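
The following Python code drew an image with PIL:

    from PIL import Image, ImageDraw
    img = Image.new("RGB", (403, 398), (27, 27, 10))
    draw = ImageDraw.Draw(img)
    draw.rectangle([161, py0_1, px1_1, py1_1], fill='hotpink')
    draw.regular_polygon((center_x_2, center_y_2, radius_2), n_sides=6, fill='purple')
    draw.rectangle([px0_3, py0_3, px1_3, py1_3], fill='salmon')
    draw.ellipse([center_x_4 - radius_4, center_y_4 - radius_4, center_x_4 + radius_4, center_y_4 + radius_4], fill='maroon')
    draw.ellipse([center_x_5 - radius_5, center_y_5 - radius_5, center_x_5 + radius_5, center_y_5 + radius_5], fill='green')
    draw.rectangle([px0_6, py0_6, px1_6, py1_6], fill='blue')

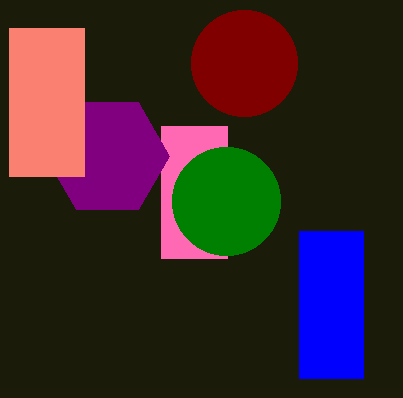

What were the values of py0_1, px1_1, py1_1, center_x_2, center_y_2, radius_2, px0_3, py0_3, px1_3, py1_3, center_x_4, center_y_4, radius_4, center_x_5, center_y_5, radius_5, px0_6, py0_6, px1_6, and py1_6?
py0_1 = 126
px1_1 = 227
py1_1 = 258
center_x_2 = 107
center_y_2 = 156
radius_2 = 62
px0_3 = 9
py0_3 = 28
px1_3 = 84
py1_3 = 176
center_x_4 = 244
center_y_4 = 63
radius_4 = 53
center_x_5 = 226
center_y_5 = 201
radius_5 = 54
px0_6 = 299
py0_6 = 231
px1_6 = 363
py1_6 = 378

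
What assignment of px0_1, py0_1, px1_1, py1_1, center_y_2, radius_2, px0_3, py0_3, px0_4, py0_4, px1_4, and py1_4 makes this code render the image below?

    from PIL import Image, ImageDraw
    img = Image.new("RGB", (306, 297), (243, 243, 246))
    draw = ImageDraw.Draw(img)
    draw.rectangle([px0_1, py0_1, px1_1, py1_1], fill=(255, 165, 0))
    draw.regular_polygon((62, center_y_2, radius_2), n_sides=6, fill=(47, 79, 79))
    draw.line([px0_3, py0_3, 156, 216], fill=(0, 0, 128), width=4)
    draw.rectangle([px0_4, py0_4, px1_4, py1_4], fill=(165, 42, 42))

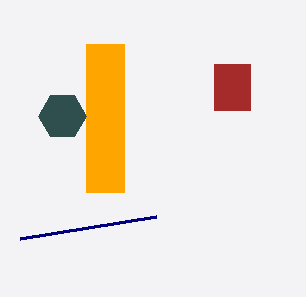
px0_1 = 86, py0_1 = 44, px1_1 = 124, py1_1 = 192, center_y_2 = 116, radius_2 = 24, px0_3 = 20, py0_3 = 238, px0_4 = 214, py0_4 = 64, px1_4 = 250, py1_4 = 110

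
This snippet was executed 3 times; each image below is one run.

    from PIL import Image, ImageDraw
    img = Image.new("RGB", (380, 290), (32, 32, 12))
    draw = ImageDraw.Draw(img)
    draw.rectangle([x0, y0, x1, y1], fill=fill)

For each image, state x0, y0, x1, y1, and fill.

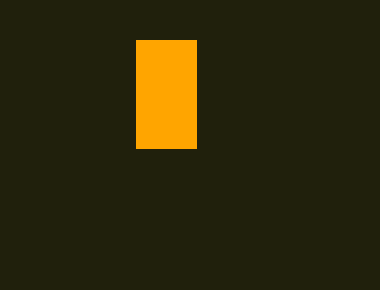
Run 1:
x0 = 136; y0 = 40; x1 = 196; y1 = 148; fill = 'orange'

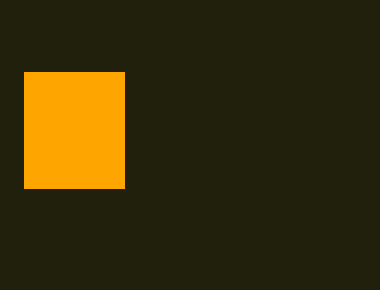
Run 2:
x0 = 24
y0 = 72
x1 = 124
y1 = 188
fill = 'orange'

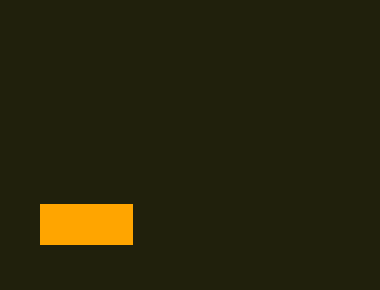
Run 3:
x0 = 40; y0 = 204; x1 = 132; y1 = 244; fill = 'orange'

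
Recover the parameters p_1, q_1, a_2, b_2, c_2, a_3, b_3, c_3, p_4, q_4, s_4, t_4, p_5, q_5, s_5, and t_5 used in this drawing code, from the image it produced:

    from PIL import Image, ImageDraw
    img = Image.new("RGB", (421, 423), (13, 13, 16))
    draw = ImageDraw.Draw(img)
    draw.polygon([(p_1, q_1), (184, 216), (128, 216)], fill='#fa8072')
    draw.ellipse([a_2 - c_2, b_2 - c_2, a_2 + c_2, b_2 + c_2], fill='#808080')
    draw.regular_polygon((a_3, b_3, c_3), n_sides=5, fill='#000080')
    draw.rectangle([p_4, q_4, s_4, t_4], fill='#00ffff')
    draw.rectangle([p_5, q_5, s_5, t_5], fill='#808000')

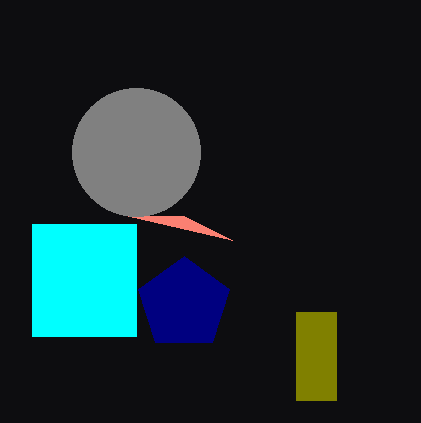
p_1 = 232, q_1 = 240, a_2 = 136, b_2 = 152, c_2 = 64, a_3 = 184, b_3 = 304, c_3 = 48, p_4 = 32, q_4 = 224, s_4 = 136, t_4 = 336, p_5 = 296, q_5 = 312, s_5 = 336, t_5 = 400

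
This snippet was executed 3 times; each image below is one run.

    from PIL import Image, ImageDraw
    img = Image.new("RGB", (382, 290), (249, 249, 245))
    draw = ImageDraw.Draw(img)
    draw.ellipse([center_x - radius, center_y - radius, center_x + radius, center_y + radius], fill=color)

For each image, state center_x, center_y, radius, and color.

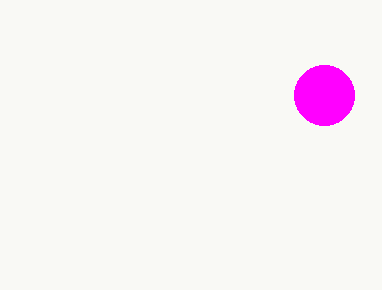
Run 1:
center_x = 324; center_y = 95; radius = 30; color = 'magenta'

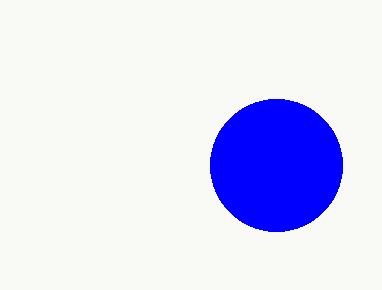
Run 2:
center_x = 276
center_y = 165
radius = 66
color = 'blue'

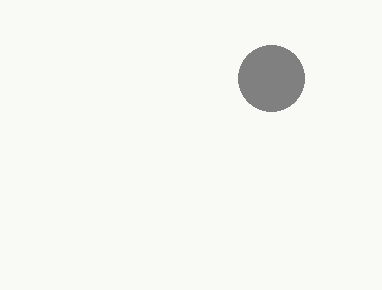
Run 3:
center_x = 271; center_y = 78; radius = 33; color = 'gray'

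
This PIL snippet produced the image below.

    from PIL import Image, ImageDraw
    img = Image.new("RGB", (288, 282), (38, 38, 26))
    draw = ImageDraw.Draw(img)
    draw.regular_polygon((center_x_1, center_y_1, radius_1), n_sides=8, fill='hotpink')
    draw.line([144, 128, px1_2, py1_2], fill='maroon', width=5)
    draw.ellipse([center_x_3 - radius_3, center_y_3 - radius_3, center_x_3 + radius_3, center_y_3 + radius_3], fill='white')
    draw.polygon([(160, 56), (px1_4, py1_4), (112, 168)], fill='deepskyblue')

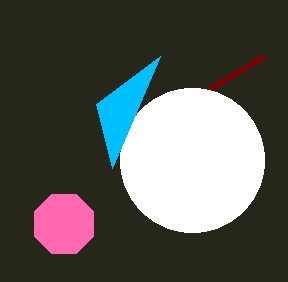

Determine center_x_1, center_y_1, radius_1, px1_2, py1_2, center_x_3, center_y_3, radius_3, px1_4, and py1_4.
center_x_1 = 64; center_y_1 = 224; radius_1 = 32; px1_2 = 264; py1_2 = 56; center_x_3 = 192; center_y_3 = 160; radius_3 = 72; px1_4 = 96; py1_4 = 104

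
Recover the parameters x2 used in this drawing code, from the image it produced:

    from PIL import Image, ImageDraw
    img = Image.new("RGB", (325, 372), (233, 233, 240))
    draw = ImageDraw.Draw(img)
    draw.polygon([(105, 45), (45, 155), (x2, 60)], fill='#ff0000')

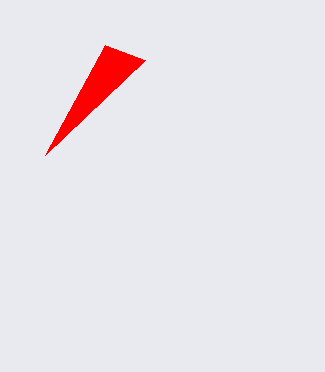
x2 = 145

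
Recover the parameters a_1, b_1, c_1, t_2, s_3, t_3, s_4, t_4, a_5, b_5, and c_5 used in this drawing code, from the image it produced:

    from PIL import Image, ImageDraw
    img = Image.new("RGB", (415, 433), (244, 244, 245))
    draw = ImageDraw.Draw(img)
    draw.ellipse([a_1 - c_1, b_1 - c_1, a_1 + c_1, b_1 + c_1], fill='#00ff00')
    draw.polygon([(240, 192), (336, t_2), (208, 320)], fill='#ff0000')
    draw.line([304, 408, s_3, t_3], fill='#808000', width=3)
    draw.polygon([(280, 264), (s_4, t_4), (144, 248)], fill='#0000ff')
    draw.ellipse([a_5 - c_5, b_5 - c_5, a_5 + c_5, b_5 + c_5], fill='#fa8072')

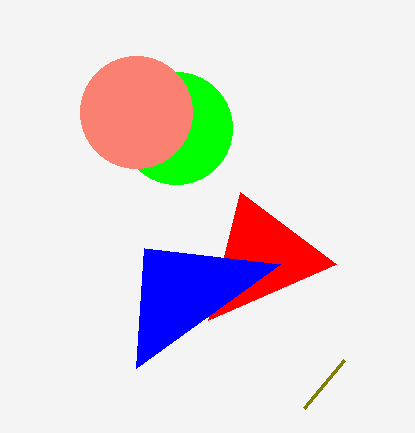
a_1 = 176
b_1 = 128
c_1 = 56
t_2 = 264
s_3 = 344
t_3 = 360
s_4 = 136
t_4 = 368
a_5 = 136
b_5 = 112
c_5 = 56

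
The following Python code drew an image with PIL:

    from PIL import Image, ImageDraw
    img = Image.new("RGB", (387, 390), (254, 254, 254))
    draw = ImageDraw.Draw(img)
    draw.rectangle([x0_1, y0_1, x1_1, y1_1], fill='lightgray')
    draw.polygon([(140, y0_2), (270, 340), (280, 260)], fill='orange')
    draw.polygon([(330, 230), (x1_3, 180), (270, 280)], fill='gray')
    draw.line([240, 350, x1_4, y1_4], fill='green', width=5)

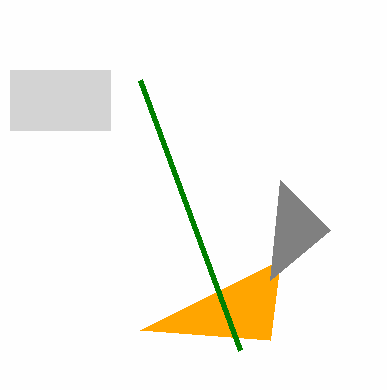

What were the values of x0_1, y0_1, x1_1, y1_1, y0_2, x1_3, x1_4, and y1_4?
x0_1 = 10
y0_1 = 70
x1_1 = 110
y1_1 = 130
y0_2 = 330
x1_3 = 280
x1_4 = 140
y1_4 = 80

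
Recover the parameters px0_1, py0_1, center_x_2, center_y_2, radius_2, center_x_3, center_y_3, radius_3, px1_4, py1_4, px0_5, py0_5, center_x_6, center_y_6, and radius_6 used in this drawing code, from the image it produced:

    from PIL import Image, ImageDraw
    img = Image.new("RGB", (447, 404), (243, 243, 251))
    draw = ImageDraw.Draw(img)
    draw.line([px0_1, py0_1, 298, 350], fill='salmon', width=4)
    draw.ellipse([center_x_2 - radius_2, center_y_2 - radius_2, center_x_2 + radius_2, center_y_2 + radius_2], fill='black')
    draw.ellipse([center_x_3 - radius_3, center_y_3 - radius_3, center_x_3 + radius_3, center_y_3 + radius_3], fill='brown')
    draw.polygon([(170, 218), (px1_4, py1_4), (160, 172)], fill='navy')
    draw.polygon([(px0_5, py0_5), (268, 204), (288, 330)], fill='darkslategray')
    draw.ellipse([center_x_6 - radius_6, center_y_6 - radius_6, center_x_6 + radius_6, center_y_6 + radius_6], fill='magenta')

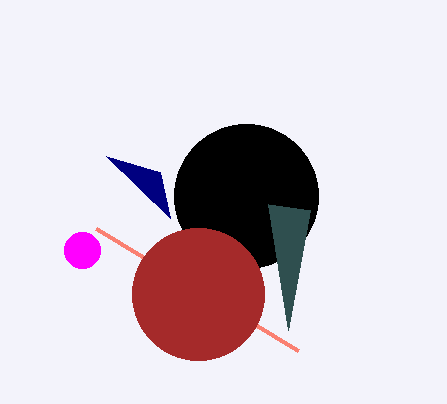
px0_1 = 96; py0_1 = 228; center_x_2 = 246; center_y_2 = 196; radius_2 = 72; center_x_3 = 198; center_y_3 = 294; radius_3 = 66; px1_4 = 106; py1_4 = 156; px0_5 = 310; py0_5 = 210; center_x_6 = 82; center_y_6 = 250; radius_6 = 18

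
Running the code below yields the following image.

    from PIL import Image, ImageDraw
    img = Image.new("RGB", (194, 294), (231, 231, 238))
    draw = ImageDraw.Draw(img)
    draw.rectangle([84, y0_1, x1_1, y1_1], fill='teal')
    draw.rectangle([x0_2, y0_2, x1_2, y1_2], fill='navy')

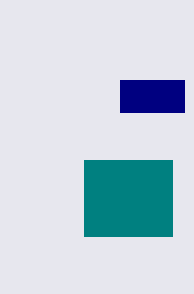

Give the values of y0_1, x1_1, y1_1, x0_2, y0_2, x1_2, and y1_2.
y0_1 = 160; x1_1 = 172; y1_1 = 236; x0_2 = 120; y0_2 = 80; x1_2 = 184; y1_2 = 112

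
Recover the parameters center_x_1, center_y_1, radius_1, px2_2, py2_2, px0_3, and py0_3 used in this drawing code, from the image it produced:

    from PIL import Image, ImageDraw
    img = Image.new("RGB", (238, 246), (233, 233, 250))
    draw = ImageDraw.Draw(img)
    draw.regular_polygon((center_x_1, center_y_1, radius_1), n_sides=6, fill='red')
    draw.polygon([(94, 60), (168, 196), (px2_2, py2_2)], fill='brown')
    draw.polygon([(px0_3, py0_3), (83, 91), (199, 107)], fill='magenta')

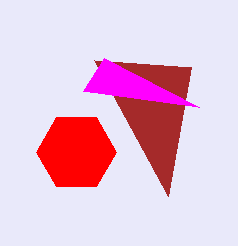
center_x_1 = 76, center_y_1 = 152, radius_1 = 40, px2_2 = 191, py2_2 = 67, px0_3 = 104, py0_3 = 58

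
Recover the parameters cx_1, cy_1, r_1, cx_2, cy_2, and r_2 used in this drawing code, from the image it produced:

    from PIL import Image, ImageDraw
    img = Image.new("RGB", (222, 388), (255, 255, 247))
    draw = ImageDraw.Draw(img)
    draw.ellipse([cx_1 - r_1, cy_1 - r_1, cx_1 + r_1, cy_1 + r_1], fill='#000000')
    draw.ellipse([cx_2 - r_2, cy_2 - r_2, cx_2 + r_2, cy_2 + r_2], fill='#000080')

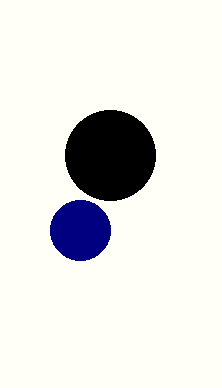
cx_1 = 110; cy_1 = 155; r_1 = 45; cx_2 = 80; cy_2 = 230; r_2 = 30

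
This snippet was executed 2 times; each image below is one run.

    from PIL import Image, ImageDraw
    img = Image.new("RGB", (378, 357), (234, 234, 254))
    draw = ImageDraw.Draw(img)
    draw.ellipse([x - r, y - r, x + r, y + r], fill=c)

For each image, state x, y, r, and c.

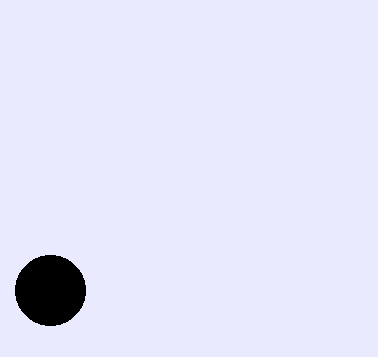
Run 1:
x = 50; y = 290; r = 35; c = 'black'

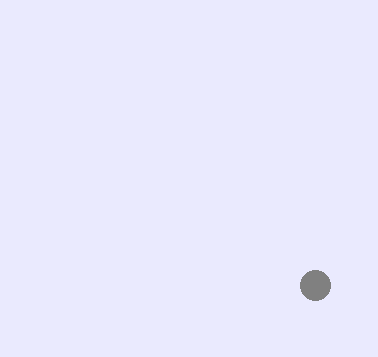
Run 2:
x = 315
y = 285
r = 15
c = 'gray'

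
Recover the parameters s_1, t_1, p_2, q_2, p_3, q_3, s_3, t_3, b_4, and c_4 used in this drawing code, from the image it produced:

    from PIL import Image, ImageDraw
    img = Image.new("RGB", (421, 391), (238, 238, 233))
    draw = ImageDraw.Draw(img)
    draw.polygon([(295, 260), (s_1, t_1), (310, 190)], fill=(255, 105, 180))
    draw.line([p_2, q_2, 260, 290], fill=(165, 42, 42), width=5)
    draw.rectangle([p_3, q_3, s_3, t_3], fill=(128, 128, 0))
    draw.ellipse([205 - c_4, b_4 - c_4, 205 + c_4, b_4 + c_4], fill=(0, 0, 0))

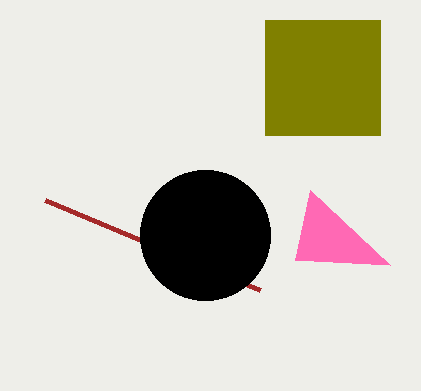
s_1 = 390, t_1 = 265, p_2 = 45, q_2 = 200, p_3 = 265, q_3 = 20, s_3 = 380, t_3 = 135, b_4 = 235, c_4 = 65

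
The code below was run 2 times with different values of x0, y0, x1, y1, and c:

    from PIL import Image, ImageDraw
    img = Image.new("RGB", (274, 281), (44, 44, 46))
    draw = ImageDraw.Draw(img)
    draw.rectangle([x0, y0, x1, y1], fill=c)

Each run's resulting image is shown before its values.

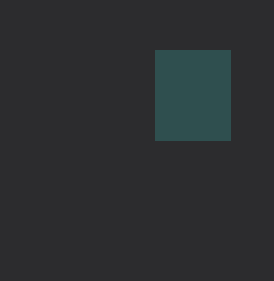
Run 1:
x0 = 155; y0 = 50; x1 = 230; y1 = 140; c = 'darkslategray'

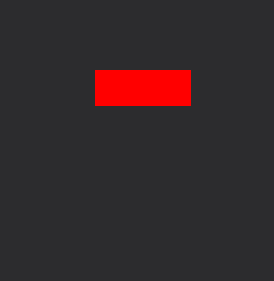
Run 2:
x0 = 95
y0 = 70
x1 = 190
y1 = 105
c = 'red'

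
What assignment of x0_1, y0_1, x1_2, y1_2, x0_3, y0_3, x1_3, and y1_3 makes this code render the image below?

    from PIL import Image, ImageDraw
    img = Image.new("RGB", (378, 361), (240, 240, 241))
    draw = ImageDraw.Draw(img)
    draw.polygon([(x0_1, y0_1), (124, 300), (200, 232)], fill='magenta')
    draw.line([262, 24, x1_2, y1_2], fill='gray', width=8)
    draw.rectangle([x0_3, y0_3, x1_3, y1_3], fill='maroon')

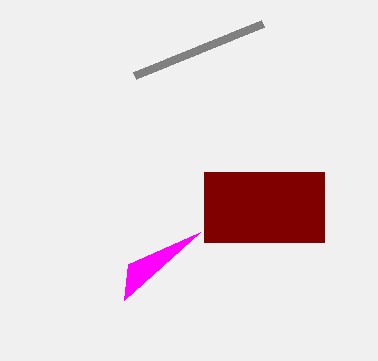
x0_1 = 128; y0_1 = 264; x1_2 = 134; y1_2 = 76; x0_3 = 204; y0_3 = 172; x1_3 = 324; y1_3 = 242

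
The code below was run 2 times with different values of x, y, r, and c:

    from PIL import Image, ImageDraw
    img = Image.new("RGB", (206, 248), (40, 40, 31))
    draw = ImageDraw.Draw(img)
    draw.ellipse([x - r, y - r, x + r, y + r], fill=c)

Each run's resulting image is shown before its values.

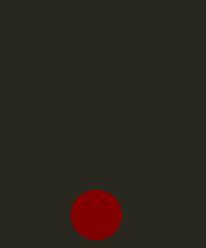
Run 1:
x = 95
y = 214
r = 25
c = 'maroon'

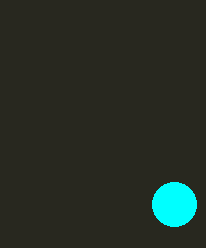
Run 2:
x = 174
y = 204
r = 22
c = 'cyan'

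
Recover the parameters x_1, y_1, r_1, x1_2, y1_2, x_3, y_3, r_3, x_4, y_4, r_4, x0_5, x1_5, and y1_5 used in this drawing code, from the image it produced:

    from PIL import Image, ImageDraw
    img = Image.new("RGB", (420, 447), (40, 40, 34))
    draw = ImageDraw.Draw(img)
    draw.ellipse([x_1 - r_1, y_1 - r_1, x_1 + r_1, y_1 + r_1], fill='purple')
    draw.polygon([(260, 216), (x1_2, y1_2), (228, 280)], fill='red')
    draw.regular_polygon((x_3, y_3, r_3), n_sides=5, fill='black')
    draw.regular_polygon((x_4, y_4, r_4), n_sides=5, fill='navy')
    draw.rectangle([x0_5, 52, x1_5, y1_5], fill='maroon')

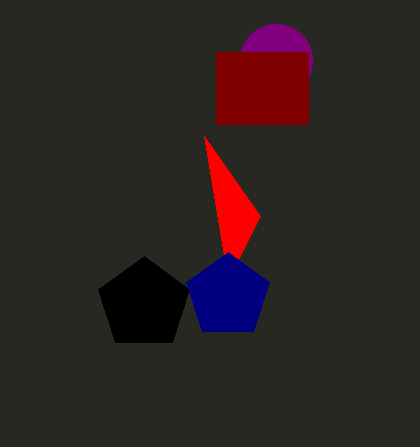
x_1 = 276
y_1 = 60
r_1 = 36
x1_2 = 204
y1_2 = 136
x_3 = 144
y_3 = 304
r_3 = 48
x_4 = 228
y_4 = 296
r_4 = 44
x0_5 = 216
x1_5 = 308
y1_5 = 124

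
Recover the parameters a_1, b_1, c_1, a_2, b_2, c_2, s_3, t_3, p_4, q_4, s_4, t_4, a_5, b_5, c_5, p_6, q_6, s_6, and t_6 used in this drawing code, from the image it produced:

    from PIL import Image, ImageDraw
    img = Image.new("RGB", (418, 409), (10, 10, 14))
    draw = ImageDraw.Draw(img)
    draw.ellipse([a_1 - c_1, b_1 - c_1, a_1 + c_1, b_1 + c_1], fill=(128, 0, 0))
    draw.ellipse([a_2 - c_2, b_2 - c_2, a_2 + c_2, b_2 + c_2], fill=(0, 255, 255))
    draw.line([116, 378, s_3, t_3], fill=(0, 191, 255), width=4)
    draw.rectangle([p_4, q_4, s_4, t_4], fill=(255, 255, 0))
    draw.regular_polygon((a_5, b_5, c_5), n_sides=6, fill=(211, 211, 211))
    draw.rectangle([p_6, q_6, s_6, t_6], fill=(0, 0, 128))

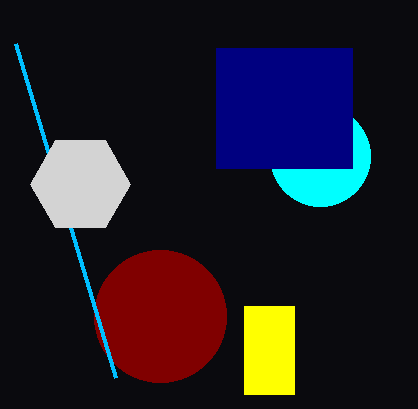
a_1 = 160, b_1 = 316, c_1 = 66, a_2 = 320, b_2 = 156, c_2 = 50, s_3 = 16, t_3 = 44, p_4 = 244, q_4 = 306, s_4 = 294, t_4 = 394, a_5 = 80, b_5 = 184, c_5 = 50, p_6 = 216, q_6 = 48, s_6 = 352, t_6 = 168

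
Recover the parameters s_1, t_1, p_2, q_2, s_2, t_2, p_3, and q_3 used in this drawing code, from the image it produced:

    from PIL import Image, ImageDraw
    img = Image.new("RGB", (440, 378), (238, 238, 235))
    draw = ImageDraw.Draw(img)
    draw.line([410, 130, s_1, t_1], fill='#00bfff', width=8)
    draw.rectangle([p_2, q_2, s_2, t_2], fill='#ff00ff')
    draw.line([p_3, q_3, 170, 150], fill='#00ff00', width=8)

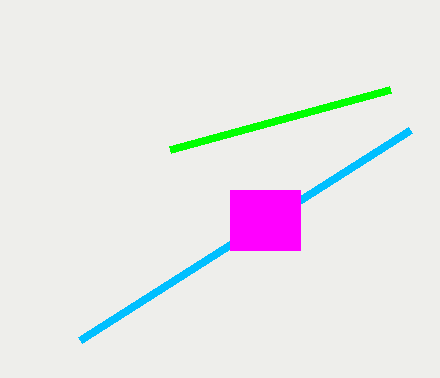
s_1 = 80, t_1 = 340, p_2 = 230, q_2 = 190, s_2 = 300, t_2 = 250, p_3 = 390, q_3 = 90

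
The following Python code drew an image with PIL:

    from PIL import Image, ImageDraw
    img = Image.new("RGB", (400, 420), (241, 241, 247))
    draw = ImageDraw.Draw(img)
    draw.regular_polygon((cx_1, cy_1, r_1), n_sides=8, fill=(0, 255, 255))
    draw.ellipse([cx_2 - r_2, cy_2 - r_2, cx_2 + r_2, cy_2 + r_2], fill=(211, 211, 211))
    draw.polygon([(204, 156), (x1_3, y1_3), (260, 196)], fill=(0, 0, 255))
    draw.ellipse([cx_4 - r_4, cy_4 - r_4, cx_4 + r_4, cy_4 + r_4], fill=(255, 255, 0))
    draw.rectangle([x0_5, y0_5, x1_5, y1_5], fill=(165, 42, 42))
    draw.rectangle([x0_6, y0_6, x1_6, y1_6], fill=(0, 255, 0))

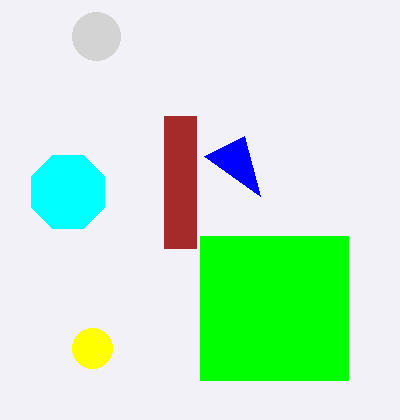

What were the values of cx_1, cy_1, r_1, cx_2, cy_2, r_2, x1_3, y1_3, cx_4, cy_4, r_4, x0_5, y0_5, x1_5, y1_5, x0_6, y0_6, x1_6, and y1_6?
cx_1 = 68; cy_1 = 192; r_1 = 40; cx_2 = 96; cy_2 = 36; r_2 = 24; x1_3 = 244; y1_3 = 136; cx_4 = 92; cy_4 = 348; r_4 = 20; x0_5 = 164; y0_5 = 116; x1_5 = 196; y1_5 = 248; x0_6 = 200; y0_6 = 236; x1_6 = 348; y1_6 = 380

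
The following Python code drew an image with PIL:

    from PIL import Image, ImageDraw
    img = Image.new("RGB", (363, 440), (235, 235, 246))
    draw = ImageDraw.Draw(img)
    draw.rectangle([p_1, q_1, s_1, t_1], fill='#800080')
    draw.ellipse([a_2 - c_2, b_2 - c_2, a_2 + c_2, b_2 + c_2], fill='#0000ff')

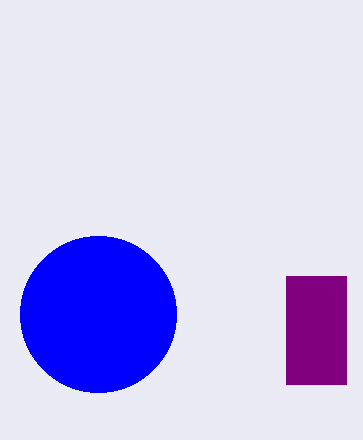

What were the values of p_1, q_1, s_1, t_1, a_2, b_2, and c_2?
p_1 = 286
q_1 = 276
s_1 = 346
t_1 = 384
a_2 = 98
b_2 = 314
c_2 = 78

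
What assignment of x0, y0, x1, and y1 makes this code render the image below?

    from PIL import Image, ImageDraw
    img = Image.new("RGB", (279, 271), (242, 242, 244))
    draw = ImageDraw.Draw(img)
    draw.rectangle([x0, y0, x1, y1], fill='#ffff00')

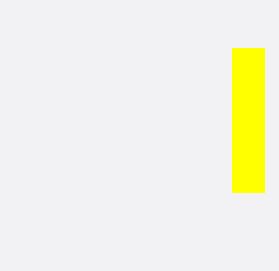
x0 = 232
y0 = 48
x1 = 264
y1 = 192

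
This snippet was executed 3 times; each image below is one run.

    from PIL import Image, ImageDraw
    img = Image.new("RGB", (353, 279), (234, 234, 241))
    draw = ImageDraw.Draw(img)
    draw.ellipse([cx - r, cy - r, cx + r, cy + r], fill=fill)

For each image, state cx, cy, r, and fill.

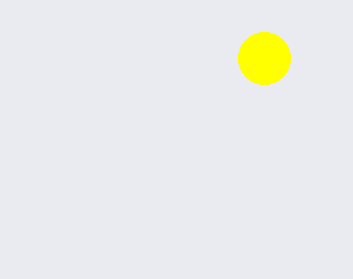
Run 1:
cx = 264; cy = 58; r = 26; fill = 'yellow'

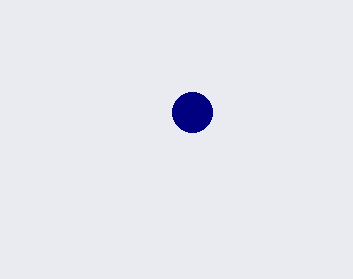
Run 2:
cx = 192, cy = 112, r = 20, fill = 'navy'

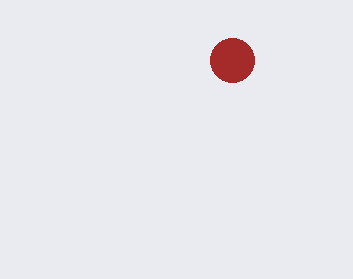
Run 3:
cx = 232, cy = 60, r = 22, fill = 'brown'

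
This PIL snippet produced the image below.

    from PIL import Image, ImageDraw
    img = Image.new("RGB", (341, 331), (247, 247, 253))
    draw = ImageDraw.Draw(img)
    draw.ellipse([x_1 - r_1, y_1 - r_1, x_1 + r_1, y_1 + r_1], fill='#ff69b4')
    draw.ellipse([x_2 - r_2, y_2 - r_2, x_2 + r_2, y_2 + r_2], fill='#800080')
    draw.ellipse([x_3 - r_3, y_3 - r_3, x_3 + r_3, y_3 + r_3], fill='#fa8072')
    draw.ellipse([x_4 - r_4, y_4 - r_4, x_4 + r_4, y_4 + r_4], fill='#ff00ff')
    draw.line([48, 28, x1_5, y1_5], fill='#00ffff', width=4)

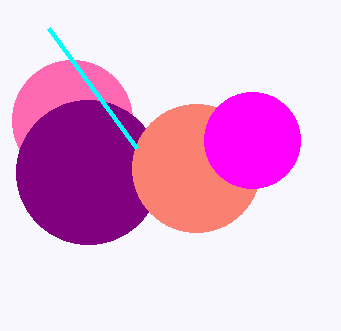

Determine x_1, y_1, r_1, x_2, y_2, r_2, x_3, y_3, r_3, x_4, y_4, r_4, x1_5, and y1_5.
x_1 = 72; y_1 = 120; r_1 = 60; x_2 = 88; y_2 = 172; r_2 = 72; x_3 = 196; y_3 = 168; r_3 = 64; x_4 = 252; y_4 = 140; r_4 = 48; x1_5 = 136; y1_5 = 148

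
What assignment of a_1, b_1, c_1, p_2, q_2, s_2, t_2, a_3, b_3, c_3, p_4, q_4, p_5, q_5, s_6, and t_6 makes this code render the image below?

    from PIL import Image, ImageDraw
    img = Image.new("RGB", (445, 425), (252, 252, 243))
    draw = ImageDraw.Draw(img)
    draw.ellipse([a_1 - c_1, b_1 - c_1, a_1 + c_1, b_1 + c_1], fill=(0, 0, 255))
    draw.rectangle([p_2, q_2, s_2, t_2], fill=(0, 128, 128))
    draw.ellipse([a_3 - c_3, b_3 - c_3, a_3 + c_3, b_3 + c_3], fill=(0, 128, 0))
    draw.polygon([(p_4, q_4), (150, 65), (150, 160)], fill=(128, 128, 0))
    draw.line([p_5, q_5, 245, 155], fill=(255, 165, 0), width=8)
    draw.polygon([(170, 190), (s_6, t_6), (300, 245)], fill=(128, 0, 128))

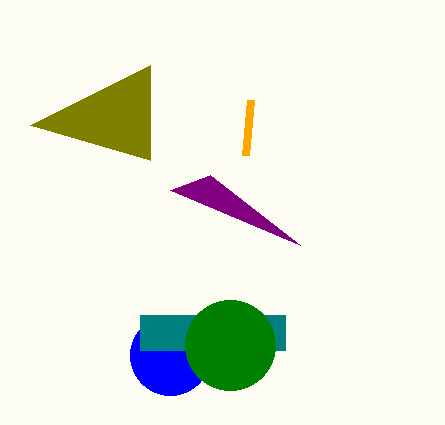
a_1 = 170
b_1 = 355
c_1 = 40
p_2 = 140
q_2 = 315
s_2 = 285
t_2 = 350
a_3 = 230
b_3 = 345
c_3 = 45
p_4 = 30
q_4 = 125
p_5 = 250
q_5 = 100
s_6 = 210
t_6 = 175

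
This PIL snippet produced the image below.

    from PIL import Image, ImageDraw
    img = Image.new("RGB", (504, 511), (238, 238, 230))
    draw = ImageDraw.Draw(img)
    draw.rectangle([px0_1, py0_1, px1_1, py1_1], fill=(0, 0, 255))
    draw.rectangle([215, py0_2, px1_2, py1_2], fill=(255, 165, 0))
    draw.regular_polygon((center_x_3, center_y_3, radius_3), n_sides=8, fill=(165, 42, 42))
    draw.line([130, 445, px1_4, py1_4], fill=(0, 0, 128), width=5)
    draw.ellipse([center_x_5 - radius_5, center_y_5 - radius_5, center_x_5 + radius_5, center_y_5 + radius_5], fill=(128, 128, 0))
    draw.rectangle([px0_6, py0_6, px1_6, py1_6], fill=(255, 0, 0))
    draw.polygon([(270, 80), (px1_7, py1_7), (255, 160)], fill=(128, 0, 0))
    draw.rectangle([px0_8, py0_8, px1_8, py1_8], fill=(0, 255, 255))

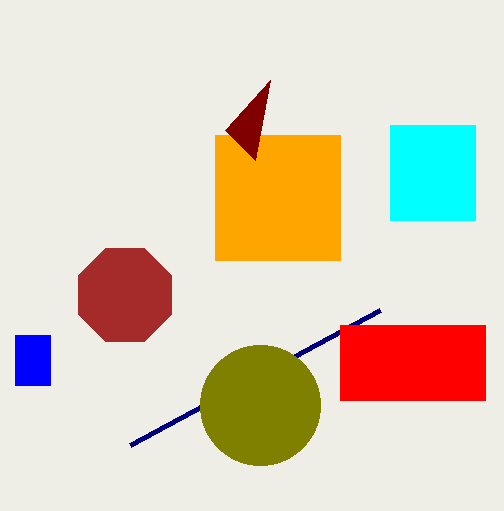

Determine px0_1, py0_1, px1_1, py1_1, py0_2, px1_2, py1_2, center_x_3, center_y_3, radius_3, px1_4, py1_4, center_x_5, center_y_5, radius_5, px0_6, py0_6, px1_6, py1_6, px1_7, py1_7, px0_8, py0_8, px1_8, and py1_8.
px0_1 = 15, py0_1 = 335, px1_1 = 50, py1_1 = 385, py0_2 = 135, px1_2 = 340, py1_2 = 260, center_x_3 = 125, center_y_3 = 295, radius_3 = 50, px1_4 = 380, py1_4 = 310, center_x_5 = 260, center_y_5 = 405, radius_5 = 60, px0_6 = 340, py0_6 = 325, px1_6 = 485, py1_6 = 400, px1_7 = 225, py1_7 = 130, px0_8 = 390, py0_8 = 125, px1_8 = 475, py1_8 = 220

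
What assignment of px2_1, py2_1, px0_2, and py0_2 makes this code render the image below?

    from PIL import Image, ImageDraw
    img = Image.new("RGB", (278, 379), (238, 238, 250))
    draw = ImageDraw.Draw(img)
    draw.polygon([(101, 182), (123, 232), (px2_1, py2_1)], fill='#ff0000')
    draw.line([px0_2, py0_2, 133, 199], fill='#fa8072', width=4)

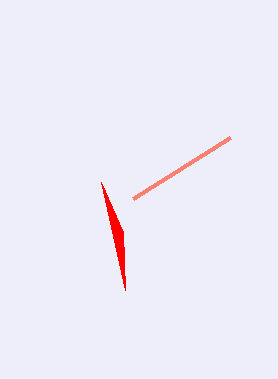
px2_1 = 125; py2_1 = 290; px0_2 = 230; py0_2 = 138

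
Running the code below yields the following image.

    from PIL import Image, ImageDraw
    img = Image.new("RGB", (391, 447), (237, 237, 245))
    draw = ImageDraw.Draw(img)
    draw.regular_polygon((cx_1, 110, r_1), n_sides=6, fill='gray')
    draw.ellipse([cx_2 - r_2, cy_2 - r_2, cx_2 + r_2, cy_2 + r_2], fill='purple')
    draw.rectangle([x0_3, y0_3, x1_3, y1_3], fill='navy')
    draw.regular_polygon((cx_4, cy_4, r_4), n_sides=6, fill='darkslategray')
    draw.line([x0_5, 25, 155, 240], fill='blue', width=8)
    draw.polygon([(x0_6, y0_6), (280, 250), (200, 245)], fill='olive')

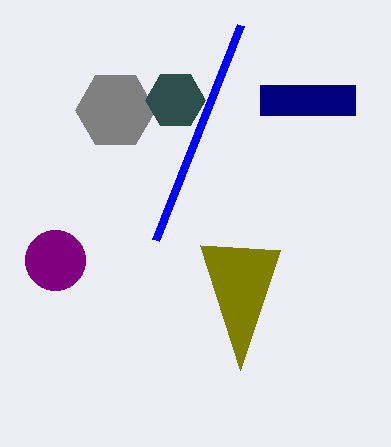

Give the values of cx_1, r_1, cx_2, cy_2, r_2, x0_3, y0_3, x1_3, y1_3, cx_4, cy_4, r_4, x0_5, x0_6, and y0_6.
cx_1 = 115
r_1 = 40
cx_2 = 55
cy_2 = 260
r_2 = 30
x0_3 = 260
y0_3 = 85
x1_3 = 355
y1_3 = 115
cx_4 = 175
cy_4 = 100
r_4 = 30
x0_5 = 240
x0_6 = 240
y0_6 = 370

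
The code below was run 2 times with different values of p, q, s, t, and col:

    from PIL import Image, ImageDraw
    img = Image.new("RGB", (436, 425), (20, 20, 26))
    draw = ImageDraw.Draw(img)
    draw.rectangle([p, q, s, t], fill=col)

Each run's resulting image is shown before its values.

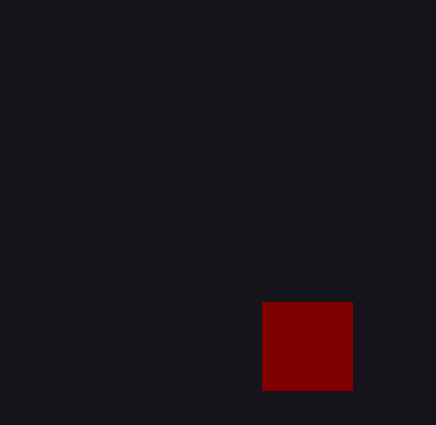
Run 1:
p = 262
q = 302
s = 352
t = 390
col = 'maroon'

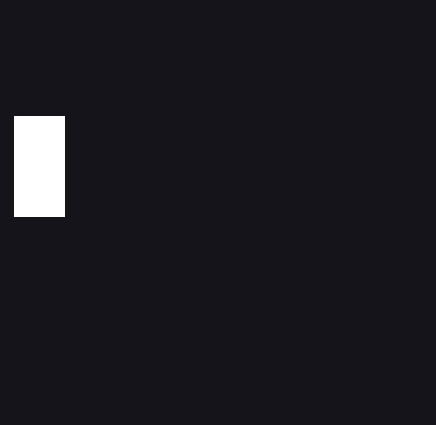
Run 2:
p = 14, q = 116, s = 64, t = 216, col = 'white'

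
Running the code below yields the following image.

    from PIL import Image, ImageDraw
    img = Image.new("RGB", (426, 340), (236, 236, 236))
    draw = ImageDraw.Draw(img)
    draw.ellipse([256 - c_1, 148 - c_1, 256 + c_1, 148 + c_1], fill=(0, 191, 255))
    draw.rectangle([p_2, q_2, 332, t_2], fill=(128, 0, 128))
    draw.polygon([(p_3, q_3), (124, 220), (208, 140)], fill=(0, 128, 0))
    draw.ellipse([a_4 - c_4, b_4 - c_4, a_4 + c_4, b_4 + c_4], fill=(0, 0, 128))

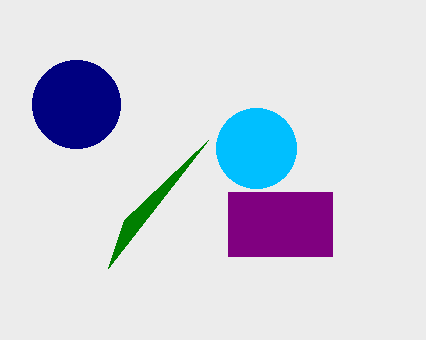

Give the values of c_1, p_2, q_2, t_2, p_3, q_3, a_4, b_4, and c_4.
c_1 = 40
p_2 = 228
q_2 = 192
t_2 = 256
p_3 = 108
q_3 = 268
a_4 = 76
b_4 = 104
c_4 = 44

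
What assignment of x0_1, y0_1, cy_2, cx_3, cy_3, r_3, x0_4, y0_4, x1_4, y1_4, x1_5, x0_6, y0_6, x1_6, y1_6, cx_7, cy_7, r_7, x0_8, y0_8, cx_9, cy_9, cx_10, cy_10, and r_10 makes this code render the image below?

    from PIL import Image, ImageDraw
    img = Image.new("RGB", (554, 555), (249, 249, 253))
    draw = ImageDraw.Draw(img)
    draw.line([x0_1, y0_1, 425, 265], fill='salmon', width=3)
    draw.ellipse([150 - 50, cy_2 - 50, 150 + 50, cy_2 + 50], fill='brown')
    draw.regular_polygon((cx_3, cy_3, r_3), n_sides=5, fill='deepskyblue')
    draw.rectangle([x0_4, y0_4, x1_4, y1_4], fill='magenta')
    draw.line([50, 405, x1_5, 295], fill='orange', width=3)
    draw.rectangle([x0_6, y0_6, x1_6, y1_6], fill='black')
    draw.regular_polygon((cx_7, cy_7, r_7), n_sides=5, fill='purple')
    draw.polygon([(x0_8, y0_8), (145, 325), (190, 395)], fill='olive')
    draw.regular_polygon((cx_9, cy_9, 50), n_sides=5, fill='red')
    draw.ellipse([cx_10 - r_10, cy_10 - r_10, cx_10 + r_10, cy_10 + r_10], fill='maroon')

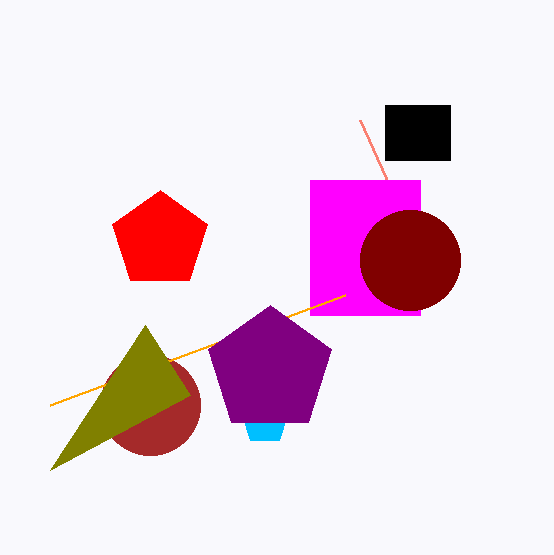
x0_1 = 360, y0_1 = 120, cy_2 = 405, cx_3 = 265, cy_3 = 420, r_3 = 25, x0_4 = 310, y0_4 = 180, x1_4 = 420, y1_4 = 315, x1_5 = 345, x0_6 = 385, y0_6 = 105, x1_6 = 450, y1_6 = 160, cx_7 = 270, cy_7 = 370, r_7 = 65, x0_8 = 50, y0_8 = 470, cx_9 = 160, cy_9 = 240, cx_10 = 410, cy_10 = 260, r_10 = 50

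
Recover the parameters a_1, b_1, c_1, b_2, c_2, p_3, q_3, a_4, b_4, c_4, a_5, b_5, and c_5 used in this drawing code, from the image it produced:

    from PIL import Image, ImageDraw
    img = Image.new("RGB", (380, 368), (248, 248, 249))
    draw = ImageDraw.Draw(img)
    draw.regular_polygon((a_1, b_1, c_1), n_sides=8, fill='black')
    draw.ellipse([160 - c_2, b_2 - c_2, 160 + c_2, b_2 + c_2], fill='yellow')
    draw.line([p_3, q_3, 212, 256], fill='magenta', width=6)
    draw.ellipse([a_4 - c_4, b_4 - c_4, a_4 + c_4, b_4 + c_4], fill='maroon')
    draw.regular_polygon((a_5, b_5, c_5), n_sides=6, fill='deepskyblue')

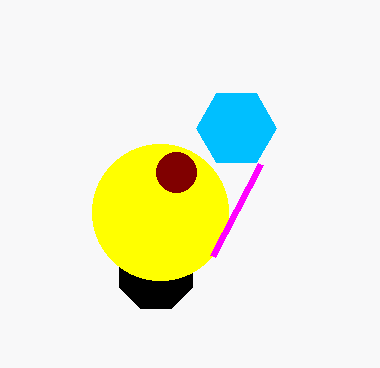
a_1 = 156; b_1 = 272; c_1 = 40; b_2 = 212; c_2 = 68; p_3 = 260; q_3 = 164; a_4 = 176; b_4 = 172; c_4 = 20; a_5 = 236; b_5 = 128; c_5 = 40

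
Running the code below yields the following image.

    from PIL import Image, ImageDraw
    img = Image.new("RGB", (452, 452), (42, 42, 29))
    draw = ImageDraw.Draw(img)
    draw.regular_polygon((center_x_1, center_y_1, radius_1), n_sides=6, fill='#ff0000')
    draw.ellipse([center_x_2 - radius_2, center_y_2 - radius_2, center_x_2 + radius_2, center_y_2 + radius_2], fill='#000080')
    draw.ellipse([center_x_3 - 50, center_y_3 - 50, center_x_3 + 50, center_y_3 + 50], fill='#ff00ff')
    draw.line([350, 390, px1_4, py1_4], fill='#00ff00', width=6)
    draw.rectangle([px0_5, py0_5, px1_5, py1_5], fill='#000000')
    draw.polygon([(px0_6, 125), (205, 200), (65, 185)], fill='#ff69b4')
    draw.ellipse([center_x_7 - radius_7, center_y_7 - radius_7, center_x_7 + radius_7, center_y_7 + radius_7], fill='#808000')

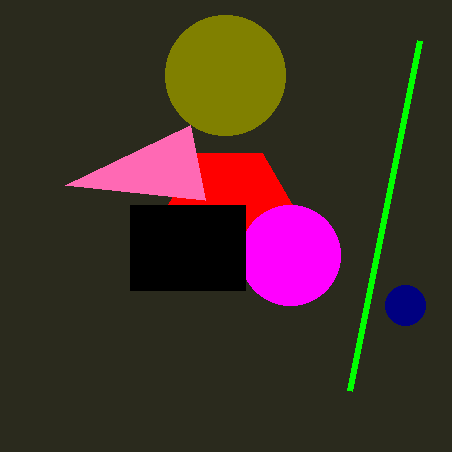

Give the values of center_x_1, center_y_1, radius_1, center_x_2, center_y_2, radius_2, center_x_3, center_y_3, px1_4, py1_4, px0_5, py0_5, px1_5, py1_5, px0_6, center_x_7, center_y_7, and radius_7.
center_x_1 = 230, center_y_1 = 210, radius_1 = 65, center_x_2 = 405, center_y_2 = 305, radius_2 = 20, center_x_3 = 290, center_y_3 = 255, px1_4 = 420, py1_4 = 40, px0_5 = 130, py0_5 = 205, px1_5 = 245, py1_5 = 290, px0_6 = 190, center_x_7 = 225, center_y_7 = 75, radius_7 = 60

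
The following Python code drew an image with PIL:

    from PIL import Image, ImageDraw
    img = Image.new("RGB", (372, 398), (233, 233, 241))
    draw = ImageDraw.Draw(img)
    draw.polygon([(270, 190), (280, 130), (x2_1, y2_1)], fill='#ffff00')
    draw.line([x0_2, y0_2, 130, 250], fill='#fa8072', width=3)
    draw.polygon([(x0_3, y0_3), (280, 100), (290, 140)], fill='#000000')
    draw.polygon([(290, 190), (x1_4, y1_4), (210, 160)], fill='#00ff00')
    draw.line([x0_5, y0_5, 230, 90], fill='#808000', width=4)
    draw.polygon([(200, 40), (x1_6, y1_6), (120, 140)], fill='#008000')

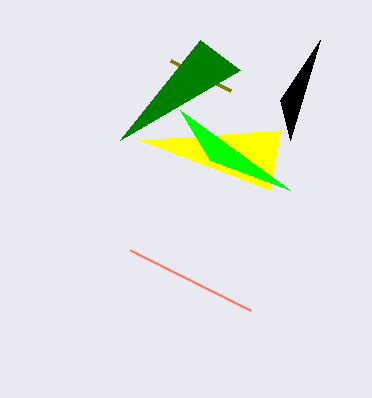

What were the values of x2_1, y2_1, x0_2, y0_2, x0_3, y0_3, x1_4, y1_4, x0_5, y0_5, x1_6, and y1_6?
x2_1 = 140
y2_1 = 140
x0_2 = 250
y0_2 = 310
x0_3 = 320
y0_3 = 40
x1_4 = 180
y1_4 = 110
x0_5 = 170
y0_5 = 60
x1_6 = 240
y1_6 = 70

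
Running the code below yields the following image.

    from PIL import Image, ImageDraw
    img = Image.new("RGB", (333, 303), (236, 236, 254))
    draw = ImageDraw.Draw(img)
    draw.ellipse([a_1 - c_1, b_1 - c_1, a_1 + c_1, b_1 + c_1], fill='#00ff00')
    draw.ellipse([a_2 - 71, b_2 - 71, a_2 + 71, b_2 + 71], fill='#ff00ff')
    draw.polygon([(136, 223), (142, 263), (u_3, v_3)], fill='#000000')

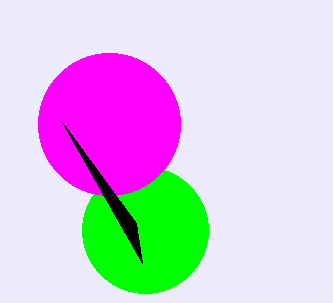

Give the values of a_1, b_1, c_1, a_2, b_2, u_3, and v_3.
a_1 = 145
b_1 = 230
c_1 = 63
a_2 = 109
b_2 = 124
u_3 = 62
v_3 = 122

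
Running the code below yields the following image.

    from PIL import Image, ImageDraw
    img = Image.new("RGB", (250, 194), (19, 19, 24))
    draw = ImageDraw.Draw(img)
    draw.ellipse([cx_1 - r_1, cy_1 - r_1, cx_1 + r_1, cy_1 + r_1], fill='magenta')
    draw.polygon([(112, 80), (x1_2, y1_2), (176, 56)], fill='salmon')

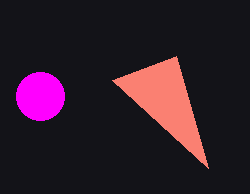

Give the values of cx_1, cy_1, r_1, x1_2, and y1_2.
cx_1 = 40; cy_1 = 96; r_1 = 24; x1_2 = 208; y1_2 = 168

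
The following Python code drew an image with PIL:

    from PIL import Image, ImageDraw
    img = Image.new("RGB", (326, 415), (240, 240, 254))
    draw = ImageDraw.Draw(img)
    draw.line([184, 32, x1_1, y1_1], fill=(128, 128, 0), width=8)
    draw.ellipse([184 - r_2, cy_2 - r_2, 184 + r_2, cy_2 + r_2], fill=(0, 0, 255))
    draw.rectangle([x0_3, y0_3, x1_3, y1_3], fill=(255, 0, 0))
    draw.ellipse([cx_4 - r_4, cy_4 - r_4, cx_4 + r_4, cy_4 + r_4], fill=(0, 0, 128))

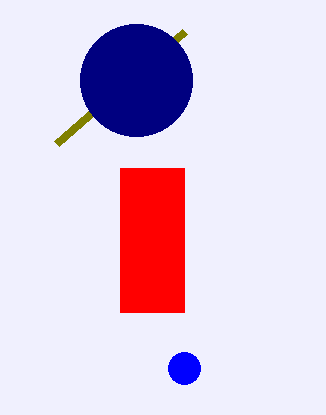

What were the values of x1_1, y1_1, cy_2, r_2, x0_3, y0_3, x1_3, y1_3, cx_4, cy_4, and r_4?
x1_1 = 56; y1_1 = 144; cy_2 = 368; r_2 = 16; x0_3 = 120; y0_3 = 168; x1_3 = 184; y1_3 = 312; cx_4 = 136; cy_4 = 80; r_4 = 56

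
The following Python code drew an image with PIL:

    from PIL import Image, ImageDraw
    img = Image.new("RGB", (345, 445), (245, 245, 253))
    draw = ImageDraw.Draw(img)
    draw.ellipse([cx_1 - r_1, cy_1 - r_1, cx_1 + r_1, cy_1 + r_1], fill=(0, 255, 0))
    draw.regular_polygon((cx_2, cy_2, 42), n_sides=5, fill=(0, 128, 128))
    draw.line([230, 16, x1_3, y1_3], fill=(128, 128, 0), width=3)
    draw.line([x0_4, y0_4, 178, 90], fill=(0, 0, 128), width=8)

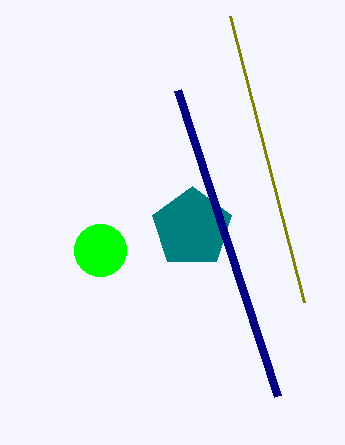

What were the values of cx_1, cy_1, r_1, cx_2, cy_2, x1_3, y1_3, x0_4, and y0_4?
cx_1 = 100; cy_1 = 250; r_1 = 26; cx_2 = 192; cy_2 = 228; x1_3 = 304; y1_3 = 302; x0_4 = 278; y0_4 = 396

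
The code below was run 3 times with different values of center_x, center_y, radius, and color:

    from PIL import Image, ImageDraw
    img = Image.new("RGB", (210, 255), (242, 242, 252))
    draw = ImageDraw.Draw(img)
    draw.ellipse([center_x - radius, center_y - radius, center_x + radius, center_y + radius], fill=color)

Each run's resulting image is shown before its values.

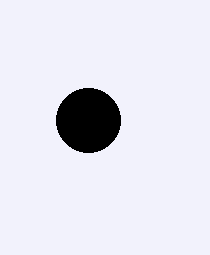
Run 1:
center_x = 88, center_y = 120, radius = 32, color = 'black'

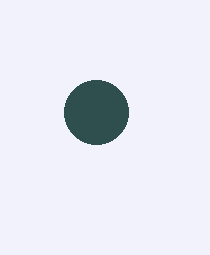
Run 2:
center_x = 96; center_y = 112; radius = 32; color = 'darkslategray'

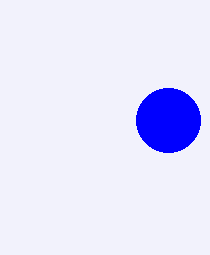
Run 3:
center_x = 168, center_y = 120, radius = 32, color = 'blue'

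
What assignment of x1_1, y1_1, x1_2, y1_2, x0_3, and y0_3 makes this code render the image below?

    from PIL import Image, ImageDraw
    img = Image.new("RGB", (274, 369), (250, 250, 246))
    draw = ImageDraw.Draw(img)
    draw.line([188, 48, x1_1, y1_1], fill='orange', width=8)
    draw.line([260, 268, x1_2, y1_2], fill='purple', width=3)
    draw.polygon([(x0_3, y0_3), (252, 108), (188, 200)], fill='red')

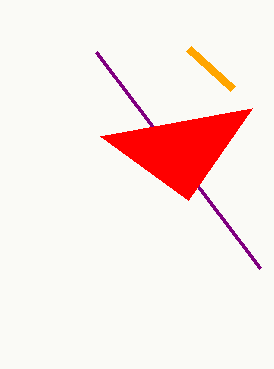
x1_1 = 232, y1_1 = 88, x1_2 = 96, y1_2 = 52, x0_3 = 100, y0_3 = 136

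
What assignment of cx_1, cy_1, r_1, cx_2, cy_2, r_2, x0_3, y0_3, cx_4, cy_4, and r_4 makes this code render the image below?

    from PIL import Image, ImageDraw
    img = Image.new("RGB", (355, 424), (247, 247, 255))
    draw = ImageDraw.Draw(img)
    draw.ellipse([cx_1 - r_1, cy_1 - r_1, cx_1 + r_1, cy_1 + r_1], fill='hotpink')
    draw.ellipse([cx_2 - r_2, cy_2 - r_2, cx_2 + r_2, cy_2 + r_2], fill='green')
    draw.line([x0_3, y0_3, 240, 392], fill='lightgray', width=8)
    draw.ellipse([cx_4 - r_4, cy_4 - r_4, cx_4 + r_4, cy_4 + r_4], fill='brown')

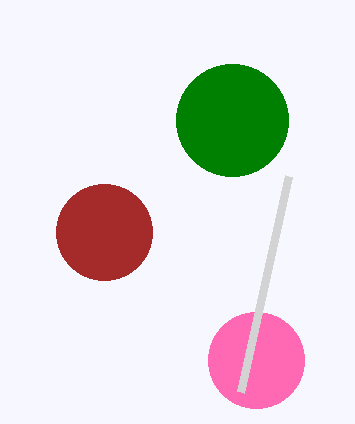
cx_1 = 256; cy_1 = 360; r_1 = 48; cx_2 = 232; cy_2 = 120; r_2 = 56; x0_3 = 288; y0_3 = 176; cx_4 = 104; cy_4 = 232; r_4 = 48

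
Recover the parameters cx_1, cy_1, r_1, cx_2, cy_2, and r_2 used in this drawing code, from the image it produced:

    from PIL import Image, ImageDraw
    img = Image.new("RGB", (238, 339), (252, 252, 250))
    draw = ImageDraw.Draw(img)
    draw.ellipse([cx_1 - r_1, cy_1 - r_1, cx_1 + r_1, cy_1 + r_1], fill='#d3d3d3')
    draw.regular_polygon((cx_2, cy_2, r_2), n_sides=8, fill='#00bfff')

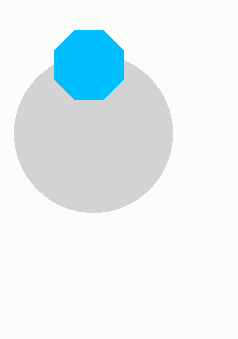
cx_1 = 93
cy_1 = 133
r_1 = 79
cx_2 = 89
cy_2 = 65
r_2 = 37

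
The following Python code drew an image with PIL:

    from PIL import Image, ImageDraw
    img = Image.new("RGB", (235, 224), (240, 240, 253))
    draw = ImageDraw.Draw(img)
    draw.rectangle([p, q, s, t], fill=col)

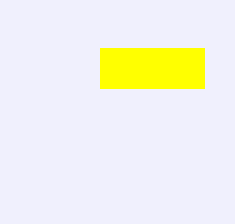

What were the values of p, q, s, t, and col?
p = 100
q = 48
s = 204
t = 88
col = 'yellow'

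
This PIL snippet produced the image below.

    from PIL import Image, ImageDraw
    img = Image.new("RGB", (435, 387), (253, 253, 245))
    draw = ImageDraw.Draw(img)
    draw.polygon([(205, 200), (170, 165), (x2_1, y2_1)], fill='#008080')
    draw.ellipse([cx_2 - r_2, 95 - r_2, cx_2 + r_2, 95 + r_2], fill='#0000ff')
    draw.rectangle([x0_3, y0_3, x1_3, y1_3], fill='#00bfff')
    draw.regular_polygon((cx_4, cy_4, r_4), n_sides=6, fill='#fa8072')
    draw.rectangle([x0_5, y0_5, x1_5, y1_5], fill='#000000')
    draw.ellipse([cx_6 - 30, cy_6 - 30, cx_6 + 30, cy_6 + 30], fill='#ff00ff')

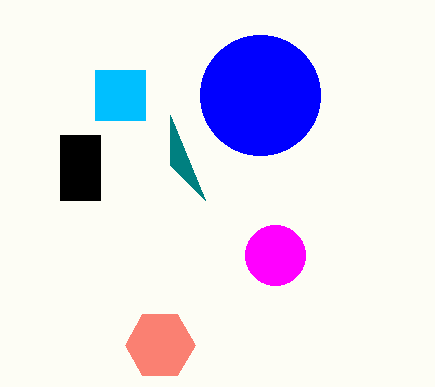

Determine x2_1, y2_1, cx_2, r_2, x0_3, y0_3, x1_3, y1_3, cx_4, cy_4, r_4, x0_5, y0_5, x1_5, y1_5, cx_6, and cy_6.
x2_1 = 170, y2_1 = 115, cx_2 = 260, r_2 = 60, x0_3 = 95, y0_3 = 70, x1_3 = 145, y1_3 = 120, cx_4 = 160, cy_4 = 345, r_4 = 35, x0_5 = 60, y0_5 = 135, x1_5 = 100, y1_5 = 200, cx_6 = 275, cy_6 = 255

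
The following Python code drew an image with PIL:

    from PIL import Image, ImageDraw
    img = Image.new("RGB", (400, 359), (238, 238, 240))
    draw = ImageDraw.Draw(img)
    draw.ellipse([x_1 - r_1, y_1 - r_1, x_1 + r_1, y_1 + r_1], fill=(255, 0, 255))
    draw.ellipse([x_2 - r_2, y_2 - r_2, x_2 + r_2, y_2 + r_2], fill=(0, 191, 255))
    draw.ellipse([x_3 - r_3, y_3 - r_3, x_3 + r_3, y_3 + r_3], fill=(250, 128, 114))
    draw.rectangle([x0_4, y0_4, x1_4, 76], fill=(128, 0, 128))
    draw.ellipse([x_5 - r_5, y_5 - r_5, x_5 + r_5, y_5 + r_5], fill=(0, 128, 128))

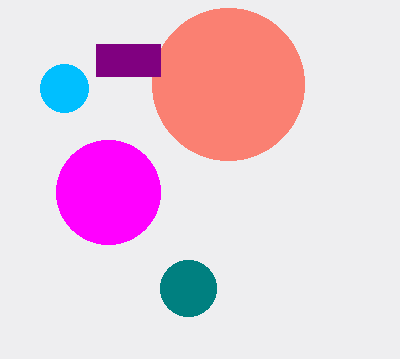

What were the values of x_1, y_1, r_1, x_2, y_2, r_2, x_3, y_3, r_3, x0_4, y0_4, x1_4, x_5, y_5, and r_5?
x_1 = 108; y_1 = 192; r_1 = 52; x_2 = 64; y_2 = 88; r_2 = 24; x_3 = 228; y_3 = 84; r_3 = 76; x0_4 = 96; y0_4 = 44; x1_4 = 160; x_5 = 188; y_5 = 288; r_5 = 28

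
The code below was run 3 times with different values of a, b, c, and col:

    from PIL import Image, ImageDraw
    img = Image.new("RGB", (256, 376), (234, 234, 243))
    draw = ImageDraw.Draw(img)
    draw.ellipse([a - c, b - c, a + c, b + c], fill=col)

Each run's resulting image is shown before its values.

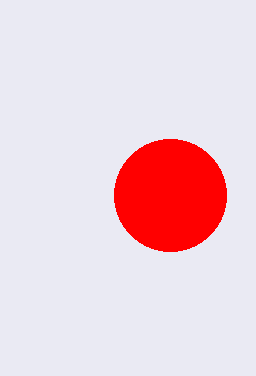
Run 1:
a = 170, b = 195, c = 56, col = 'red'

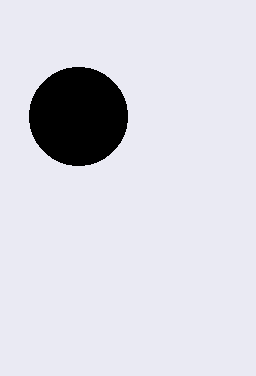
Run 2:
a = 78; b = 116; c = 49; col = 'black'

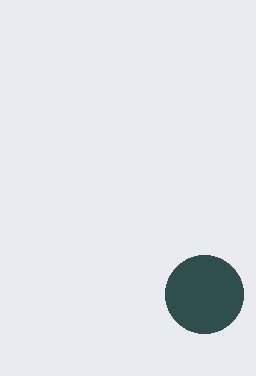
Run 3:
a = 204
b = 294
c = 39
col = 'darkslategray'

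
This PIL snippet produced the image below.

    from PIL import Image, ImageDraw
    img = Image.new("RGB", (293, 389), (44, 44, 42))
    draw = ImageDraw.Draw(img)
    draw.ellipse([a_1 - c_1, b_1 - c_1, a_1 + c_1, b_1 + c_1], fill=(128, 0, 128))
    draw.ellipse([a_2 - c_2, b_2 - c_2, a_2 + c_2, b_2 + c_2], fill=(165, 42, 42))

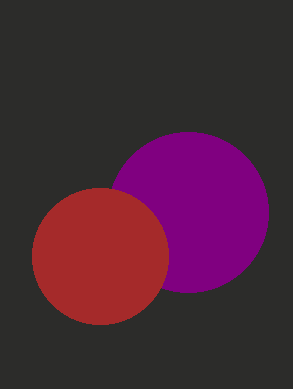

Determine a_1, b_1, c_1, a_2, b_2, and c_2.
a_1 = 188, b_1 = 212, c_1 = 80, a_2 = 100, b_2 = 256, c_2 = 68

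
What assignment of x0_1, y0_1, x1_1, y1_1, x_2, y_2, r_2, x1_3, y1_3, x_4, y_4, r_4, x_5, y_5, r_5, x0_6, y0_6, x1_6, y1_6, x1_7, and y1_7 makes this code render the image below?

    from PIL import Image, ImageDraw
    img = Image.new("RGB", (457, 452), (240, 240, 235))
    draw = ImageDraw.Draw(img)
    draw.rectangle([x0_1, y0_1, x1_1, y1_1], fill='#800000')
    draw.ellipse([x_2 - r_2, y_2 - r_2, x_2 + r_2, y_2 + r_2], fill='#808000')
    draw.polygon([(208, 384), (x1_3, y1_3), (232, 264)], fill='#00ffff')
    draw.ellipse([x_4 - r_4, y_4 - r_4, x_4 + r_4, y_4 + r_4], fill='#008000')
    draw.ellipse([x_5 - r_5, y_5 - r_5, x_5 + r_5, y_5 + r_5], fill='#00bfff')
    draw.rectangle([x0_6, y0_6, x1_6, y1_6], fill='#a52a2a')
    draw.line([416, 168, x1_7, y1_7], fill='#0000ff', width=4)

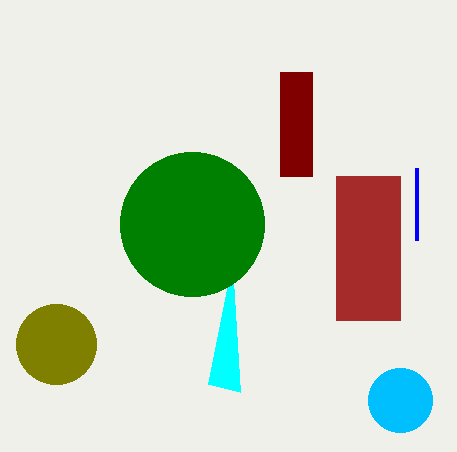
x0_1 = 280
y0_1 = 72
x1_1 = 312
y1_1 = 176
x_2 = 56
y_2 = 344
r_2 = 40
x1_3 = 240
y1_3 = 392
x_4 = 192
y_4 = 224
r_4 = 72
x_5 = 400
y_5 = 400
r_5 = 32
x0_6 = 336
y0_6 = 176
x1_6 = 400
y1_6 = 320
x1_7 = 416
y1_7 = 240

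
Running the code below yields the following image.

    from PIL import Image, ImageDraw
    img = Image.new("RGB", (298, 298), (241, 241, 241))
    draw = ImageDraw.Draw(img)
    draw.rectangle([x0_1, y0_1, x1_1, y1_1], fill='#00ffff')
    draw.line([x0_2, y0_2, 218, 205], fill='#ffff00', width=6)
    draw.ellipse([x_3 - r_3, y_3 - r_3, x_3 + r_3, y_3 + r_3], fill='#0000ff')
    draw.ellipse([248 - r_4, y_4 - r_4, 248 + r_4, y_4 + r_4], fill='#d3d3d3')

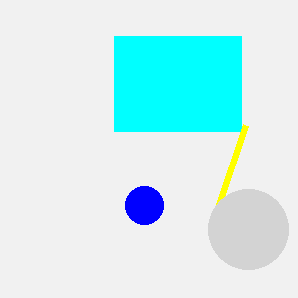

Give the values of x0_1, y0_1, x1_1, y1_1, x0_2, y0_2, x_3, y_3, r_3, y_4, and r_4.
x0_1 = 114; y0_1 = 36; x1_1 = 241; y1_1 = 131; x0_2 = 245; y0_2 = 125; x_3 = 144; y_3 = 205; r_3 = 19; y_4 = 229; r_4 = 40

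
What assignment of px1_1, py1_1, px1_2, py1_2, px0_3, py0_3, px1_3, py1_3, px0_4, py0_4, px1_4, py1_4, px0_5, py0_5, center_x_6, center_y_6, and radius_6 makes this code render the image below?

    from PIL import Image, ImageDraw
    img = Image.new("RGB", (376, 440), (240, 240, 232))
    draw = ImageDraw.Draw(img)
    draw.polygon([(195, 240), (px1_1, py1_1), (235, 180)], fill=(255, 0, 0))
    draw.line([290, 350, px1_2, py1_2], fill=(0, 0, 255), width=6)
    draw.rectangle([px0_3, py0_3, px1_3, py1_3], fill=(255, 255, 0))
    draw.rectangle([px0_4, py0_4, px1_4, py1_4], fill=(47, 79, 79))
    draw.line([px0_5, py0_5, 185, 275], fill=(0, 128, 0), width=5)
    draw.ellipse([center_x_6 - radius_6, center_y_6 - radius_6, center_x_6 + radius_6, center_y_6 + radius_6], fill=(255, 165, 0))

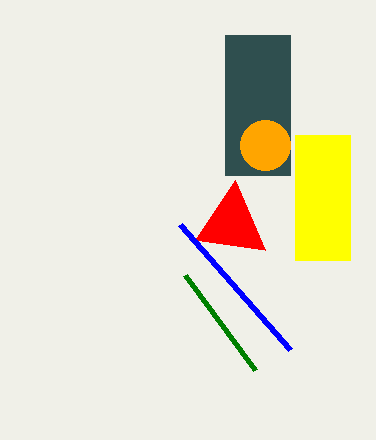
px1_1 = 265, py1_1 = 250, px1_2 = 180, py1_2 = 225, px0_3 = 295, py0_3 = 135, px1_3 = 350, py1_3 = 260, px0_4 = 225, py0_4 = 35, px1_4 = 290, py1_4 = 175, px0_5 = 255, py0_5 = 370, center_x_6 = 265, center_y_6 = 145, radius_6 = 25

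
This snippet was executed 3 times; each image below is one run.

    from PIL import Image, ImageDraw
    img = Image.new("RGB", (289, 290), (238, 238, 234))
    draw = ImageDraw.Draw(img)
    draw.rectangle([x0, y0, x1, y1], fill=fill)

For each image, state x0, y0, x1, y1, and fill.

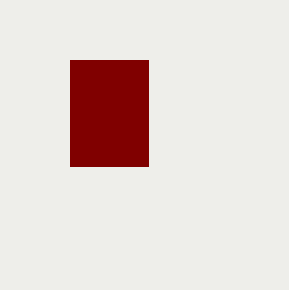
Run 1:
x0 = 70
y0 = 60
x1 = 148
y1 = 166
fill = 'maroon'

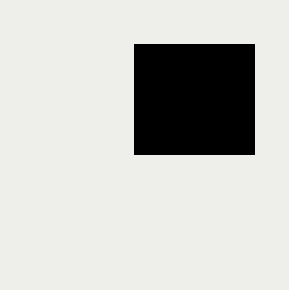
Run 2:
x0 = 134
y0 = 44
x1 = 254
y1 = 154
fill = 'black'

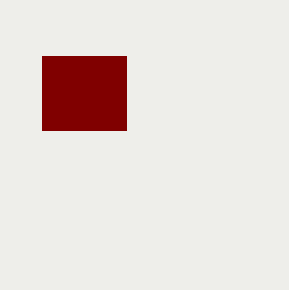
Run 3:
x0 = 42, y0 = 56, x1 = 126, y1 = 130, fill = 'maroon'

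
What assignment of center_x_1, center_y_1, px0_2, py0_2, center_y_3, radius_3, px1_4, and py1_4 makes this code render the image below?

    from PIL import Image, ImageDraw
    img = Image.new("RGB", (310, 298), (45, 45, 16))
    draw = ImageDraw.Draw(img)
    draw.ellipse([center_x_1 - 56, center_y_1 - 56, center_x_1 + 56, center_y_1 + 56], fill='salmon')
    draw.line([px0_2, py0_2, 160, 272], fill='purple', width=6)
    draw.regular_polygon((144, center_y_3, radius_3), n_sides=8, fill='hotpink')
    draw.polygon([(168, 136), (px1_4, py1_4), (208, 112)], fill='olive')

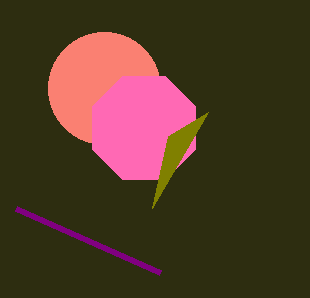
center_x_1 = 104
center_y_1 = 88
px0_2 = 16
py0_2 = 208
center_y_3 = 128
radius_3 = 56
px1_4 = 152
py1_4 = 208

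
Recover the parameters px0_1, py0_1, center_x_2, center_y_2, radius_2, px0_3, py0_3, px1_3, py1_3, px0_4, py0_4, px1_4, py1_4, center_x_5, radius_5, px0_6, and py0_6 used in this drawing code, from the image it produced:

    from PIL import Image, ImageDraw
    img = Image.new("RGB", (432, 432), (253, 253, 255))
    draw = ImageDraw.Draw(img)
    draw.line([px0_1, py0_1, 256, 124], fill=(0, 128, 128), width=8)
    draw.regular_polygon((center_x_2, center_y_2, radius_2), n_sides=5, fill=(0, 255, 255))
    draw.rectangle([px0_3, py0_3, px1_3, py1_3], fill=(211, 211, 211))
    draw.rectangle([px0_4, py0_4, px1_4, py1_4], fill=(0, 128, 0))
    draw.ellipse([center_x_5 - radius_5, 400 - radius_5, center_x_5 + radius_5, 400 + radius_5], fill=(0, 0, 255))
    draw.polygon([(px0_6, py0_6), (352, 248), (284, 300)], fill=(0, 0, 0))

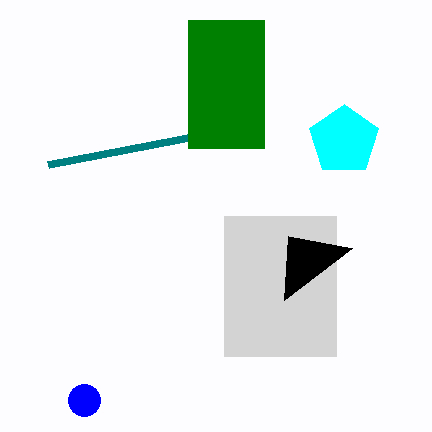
px0_1 = 48; py0_1 = 164; center_x_2 = 344; center_y_2 = 140; radius_2 = 36; px0_3 = 224; py0_3 = 216; px1_3 = 336; py1_3 = 356; px0_4 = 188; py0_4 = 20; px1_4 = 264; py1_4 = 148; center_x_5 = 84; radius_5 = 16; px0_6 = 288; py0_6 = 236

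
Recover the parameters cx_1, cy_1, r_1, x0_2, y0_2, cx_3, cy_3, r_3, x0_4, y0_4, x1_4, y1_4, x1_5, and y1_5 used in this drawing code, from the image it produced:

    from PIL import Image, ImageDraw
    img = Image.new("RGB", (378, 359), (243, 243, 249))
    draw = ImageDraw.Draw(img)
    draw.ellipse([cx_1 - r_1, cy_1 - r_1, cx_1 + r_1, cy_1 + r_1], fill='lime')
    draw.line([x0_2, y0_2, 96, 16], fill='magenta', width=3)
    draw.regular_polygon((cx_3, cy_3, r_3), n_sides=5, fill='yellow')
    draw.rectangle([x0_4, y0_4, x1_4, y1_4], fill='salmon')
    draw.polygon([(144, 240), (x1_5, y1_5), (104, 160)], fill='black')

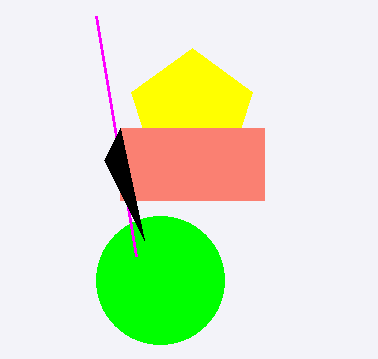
cx_1 = 160, cy_1 = 280, r_1 = 64, x0_2 = 136, y0_2 = 256, cx_3 = 192, cy_3 = 112, r_3 = 64, x0_4 = 120, y0_4 = 128, x1_4 = 264, y1_4 = 200, x1_5 = 120, y1_5 = 128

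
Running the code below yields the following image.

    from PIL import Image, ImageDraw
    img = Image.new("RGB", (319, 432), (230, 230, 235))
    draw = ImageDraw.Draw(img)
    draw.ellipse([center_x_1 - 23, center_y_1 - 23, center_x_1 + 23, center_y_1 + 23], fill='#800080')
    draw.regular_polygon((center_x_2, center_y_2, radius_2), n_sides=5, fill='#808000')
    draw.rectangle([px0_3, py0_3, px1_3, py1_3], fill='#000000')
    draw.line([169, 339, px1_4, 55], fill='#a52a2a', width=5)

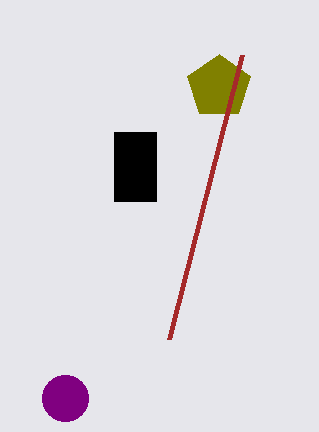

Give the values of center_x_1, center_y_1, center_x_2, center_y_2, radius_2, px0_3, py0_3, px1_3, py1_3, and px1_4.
center_x_1 = 65; center_y_1 = 398; center_x_2 = 219; center_y_2 = 87; radius_2 = 33; px0_3 = 114; py0_3 = 132; px1_3 = 156; py1_3 = 201; px1_4 = 242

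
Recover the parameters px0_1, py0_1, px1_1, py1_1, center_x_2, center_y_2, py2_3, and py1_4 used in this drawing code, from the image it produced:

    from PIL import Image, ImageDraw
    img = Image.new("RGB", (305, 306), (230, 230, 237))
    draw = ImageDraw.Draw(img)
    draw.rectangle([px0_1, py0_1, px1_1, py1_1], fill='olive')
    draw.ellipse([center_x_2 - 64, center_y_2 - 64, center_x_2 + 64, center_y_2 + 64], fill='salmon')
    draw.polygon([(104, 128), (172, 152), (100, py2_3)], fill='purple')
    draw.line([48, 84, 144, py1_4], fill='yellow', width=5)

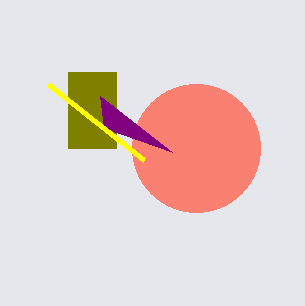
px0_1 = 68; py0_1 = 72; px1_1 = 116; py1_1 = 148; center_x_2 = 196; center_y_2 = 148; py2_3 = 96; py1_4 = 160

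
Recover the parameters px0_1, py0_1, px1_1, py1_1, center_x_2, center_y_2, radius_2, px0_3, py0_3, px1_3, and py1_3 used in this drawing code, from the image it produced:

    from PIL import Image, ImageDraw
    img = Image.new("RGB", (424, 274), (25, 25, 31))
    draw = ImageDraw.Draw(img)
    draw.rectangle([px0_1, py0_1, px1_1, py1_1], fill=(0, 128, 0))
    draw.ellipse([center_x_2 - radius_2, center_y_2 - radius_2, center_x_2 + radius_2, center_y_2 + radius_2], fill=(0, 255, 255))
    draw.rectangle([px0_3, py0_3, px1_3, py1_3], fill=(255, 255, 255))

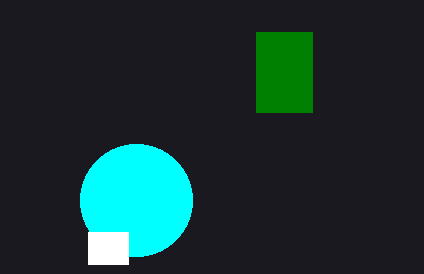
px0_1 = 256; py0_1 = 32; px1_1 = 312; py1_1 = 112; center_x_2 = 136; center_y_2 = 200; radius_2 = 56; px0_3 = 88; py0_3 = 232; px1_3 = 128; py1_3 = 264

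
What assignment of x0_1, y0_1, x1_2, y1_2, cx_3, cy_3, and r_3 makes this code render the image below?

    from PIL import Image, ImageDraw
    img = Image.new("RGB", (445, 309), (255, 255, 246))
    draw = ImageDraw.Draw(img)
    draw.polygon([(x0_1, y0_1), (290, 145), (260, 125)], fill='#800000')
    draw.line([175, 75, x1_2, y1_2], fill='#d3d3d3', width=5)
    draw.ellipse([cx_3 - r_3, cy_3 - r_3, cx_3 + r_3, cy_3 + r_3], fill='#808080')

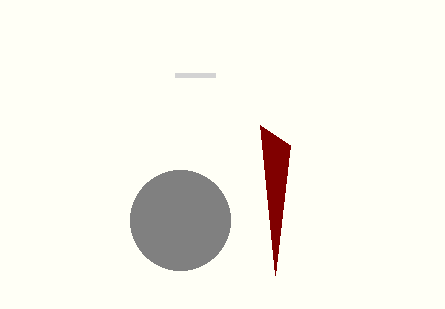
x0_1 = 275, y0_1 = 275, x1_2 = 215, y1_2 = 75, cx_3 = 180, cy_3 = 220, r_3 = 50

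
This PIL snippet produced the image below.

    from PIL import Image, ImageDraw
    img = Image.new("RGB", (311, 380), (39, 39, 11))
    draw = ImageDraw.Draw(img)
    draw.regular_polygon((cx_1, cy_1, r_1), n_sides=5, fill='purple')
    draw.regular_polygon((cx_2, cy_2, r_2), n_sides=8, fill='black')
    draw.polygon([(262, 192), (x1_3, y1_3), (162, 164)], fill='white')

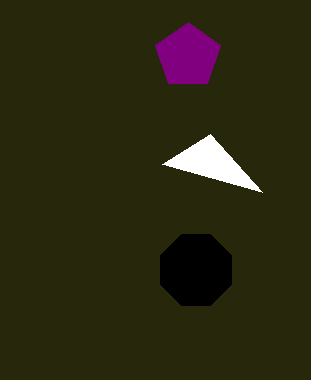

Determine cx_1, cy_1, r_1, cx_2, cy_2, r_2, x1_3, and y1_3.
cx_1 = 188; cy_1 = 56; r_1 = 34; cx_2 = 196; cy_2 = 270; r_2 = 38; x1_3 = 210; y1_3 = 134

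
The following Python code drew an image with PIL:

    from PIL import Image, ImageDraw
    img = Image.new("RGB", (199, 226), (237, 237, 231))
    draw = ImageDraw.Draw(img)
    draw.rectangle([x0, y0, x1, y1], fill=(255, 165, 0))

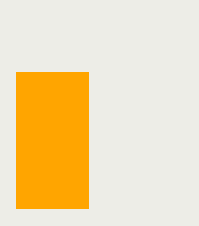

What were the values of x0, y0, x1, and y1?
x0 = 16, y0 = 72, x1 = 88, y1 = 208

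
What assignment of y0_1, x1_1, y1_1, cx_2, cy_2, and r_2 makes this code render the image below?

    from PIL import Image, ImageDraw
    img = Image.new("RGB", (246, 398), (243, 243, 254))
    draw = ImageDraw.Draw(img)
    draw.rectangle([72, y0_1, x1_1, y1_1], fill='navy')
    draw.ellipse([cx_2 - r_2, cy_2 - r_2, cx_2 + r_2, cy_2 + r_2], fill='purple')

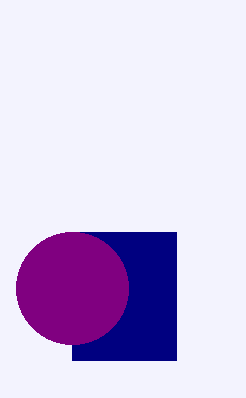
y0_1 = 232
x1_1 = 176
y1_1 = 360
cx_2 = 72
cy_2 = 288
r_2 = 56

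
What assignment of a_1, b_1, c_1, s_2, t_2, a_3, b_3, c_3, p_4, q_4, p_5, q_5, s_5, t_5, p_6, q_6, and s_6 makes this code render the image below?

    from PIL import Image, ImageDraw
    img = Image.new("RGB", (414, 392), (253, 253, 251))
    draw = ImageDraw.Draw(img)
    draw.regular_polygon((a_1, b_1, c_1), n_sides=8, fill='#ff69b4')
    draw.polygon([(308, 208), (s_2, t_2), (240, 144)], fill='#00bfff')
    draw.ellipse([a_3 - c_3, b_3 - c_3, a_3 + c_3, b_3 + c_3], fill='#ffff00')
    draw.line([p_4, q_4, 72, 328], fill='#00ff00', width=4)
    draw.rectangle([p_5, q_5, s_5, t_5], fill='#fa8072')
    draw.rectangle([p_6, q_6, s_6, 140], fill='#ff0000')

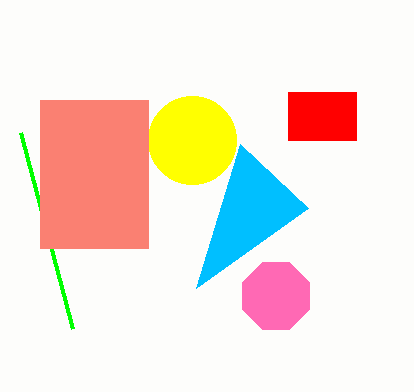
a_1 = 276
b_1 = 296
c_1 = 36
s_2 = 196
t_2 = 288
a_3 = 192
b_3 = 140
c_3 = 44
p_4 = 20
q_4 = 132
p_5 = 40
q_5 = 100
s_5 = 148
t_5 = 248
p_6 = 288
q_6 = 92
s_6 = 356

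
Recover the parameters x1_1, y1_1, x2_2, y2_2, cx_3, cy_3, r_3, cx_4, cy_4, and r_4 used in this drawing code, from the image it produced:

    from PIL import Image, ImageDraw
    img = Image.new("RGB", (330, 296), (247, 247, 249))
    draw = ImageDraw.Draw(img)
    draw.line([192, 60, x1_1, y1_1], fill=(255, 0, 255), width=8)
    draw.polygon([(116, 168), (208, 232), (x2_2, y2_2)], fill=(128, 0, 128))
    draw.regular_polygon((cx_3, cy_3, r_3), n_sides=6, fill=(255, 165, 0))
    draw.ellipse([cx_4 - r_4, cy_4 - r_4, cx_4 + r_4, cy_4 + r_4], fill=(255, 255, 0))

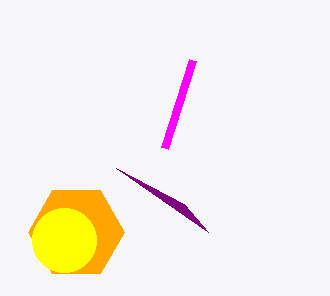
x1_1 = 164
y1_1 = 148
x2_2 = 184
y2_2 = 204
cx_3 = 76
cy_3 = 232
r_3 = 48
cx_4 = 64
cy_4 = 240
r_4 = 32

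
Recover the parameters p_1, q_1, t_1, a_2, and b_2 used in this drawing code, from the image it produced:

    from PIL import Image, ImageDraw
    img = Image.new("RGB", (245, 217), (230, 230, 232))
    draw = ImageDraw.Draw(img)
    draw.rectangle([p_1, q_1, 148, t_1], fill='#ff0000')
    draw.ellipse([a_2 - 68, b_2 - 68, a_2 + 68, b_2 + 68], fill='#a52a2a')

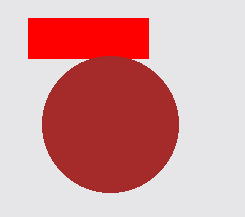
p_1 = 28; q_1 = 18; t_1 = 58; a_2 = 110; b_2 = 124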